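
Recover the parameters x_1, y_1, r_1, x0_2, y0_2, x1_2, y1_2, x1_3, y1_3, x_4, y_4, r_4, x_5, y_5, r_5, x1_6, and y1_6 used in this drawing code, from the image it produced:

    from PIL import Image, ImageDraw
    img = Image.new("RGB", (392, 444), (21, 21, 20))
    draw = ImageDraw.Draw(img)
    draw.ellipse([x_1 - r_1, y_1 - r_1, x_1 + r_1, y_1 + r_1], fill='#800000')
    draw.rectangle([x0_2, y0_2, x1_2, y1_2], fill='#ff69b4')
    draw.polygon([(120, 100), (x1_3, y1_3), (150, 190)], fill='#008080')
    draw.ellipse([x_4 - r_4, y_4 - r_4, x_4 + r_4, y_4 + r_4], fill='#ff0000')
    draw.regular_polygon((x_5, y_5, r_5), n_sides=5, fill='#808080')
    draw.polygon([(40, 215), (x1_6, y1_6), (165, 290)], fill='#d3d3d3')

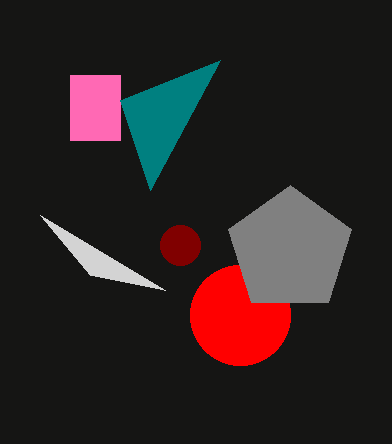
x_1 = 180, y_1 = 245, r_1 = 20, x0_2 = 70, y0_2 = 75, x1_2 = 120, y1_2 = 140, x1_3 = 220, y1_3 = 60, x_4 = 240, y_4 = 315, r_4 = 50, x_5 = 290, y_5 = 250, r_5 = 65, x1_6 = 90, y1_6 = 275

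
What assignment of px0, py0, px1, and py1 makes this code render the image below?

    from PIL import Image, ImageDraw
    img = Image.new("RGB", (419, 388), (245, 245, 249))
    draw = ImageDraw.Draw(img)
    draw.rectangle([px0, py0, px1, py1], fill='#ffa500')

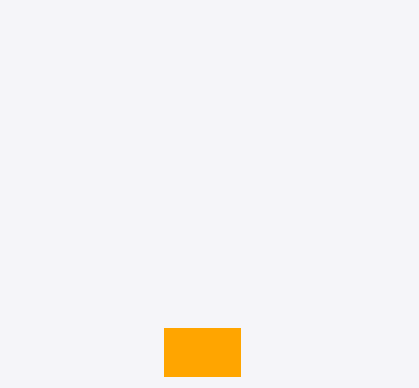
px0 = 164
py0 = 328
px1 = 240
py1 = 376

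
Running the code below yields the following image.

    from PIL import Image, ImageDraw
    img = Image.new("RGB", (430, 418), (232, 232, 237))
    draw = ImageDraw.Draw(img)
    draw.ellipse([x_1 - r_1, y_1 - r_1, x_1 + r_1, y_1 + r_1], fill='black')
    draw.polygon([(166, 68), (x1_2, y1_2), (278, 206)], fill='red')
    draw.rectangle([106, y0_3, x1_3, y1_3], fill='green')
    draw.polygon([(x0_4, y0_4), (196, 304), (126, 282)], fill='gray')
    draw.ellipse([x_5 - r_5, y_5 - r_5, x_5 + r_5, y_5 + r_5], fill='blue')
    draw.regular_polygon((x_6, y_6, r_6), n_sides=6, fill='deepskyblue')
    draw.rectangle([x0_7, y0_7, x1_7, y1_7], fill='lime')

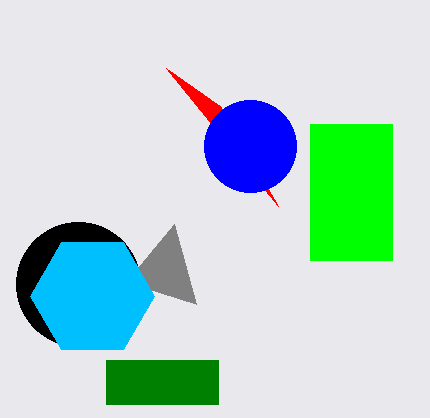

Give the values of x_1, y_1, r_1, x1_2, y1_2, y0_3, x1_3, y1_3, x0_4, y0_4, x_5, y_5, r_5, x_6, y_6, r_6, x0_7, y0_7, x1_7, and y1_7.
x_1 = 78, y_1 = 284, r_1 = 62, x1_2 = 220, y1_2 = 106, y0_3 = 360, x1_3 = 218, y1_3 = 404, x0_4 = 174, y0_4 = 224, x_5 = 250, y_5 = 146, r_5 = 46, x_6 = 92, y_6 = 296, r_6 = 62, x0_7 = 310, y0_7 = 124, x1_7 = 392, y1_7 = 260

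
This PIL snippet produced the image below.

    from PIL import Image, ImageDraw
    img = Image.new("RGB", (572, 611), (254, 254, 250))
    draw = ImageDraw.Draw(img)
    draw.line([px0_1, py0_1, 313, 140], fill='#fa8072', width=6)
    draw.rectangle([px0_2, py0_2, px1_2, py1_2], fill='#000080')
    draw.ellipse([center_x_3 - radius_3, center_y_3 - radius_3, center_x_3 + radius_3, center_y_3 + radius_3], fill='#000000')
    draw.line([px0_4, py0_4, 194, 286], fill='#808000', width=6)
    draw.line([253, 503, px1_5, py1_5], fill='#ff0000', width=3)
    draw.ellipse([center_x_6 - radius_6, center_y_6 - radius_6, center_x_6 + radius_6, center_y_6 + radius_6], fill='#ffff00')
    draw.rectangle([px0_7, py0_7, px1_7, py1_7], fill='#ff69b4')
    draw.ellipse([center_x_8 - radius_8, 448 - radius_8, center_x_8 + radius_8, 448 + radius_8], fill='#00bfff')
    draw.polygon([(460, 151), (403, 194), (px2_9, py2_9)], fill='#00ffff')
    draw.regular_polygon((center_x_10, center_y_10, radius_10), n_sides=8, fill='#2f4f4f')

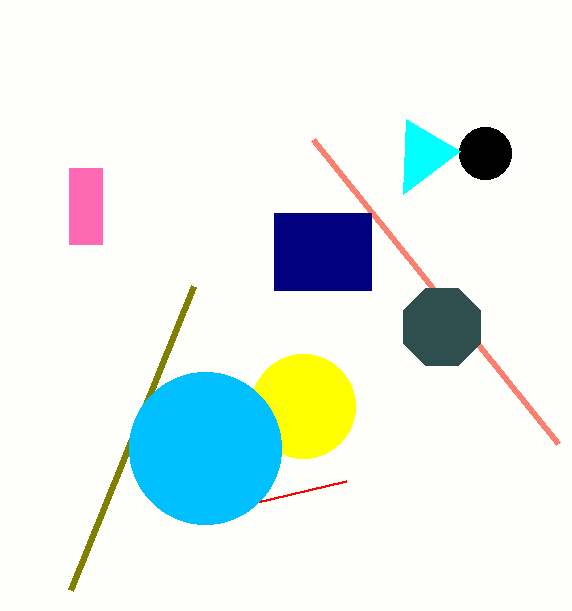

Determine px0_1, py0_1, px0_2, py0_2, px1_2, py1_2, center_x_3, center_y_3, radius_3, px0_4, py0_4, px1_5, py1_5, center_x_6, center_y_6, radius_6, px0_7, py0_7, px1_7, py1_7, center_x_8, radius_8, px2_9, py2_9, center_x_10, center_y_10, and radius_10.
px0_1 = 558
py0_1 = 444
px0_2 = 274
py0_2 = 213
px1_2 = 371
py1_2 = 290
center_x_3 = 485
center_y_3 = 153
radius_3 = 26
px0_4 = 71
py0_4 = 590
px1_5 = 346
py1_5 = 481
center_x_6 = 303
center_y_6 = 406
radius_6 = 52
px0_7 = 69
py0_7 = 168
px1_7 = 102
py1_7 = 244
center_x_8 = 205
radius_8 = 76
px2_9 = 406
py2_9 = 119
center_x_10 = 442
center_y_10 = 327
radius_10 = 42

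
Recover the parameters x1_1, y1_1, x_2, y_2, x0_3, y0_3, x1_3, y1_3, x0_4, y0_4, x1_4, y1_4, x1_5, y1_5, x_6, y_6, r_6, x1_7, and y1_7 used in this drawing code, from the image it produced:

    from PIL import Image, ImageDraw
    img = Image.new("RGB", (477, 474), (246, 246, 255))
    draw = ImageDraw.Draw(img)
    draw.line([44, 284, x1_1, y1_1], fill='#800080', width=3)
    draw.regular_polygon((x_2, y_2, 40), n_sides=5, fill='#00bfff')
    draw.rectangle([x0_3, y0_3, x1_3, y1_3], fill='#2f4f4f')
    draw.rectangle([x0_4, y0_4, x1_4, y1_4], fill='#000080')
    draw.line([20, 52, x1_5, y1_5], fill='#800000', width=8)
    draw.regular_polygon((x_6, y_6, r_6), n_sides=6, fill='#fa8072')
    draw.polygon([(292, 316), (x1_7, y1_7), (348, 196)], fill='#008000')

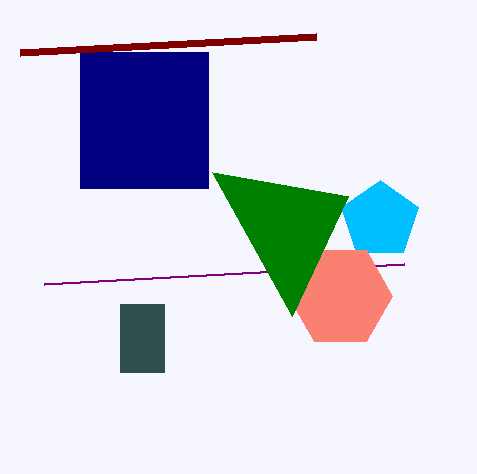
x1_1 = 404
y1_1 = 264
x_2 = 380
y_2 = 220
x0_3 = 120
y0_3 = 304
x1_3 = 164
y1_3 = 372
x0_4 = 80
y0_4 = 52
x1_4 = 208
y1_4 = 188
x1_5 = 316
y1_5 = 36
x_6 = 340
y_6 = 296
r_6 = 52
x1_7 = 212
y1_7 = 172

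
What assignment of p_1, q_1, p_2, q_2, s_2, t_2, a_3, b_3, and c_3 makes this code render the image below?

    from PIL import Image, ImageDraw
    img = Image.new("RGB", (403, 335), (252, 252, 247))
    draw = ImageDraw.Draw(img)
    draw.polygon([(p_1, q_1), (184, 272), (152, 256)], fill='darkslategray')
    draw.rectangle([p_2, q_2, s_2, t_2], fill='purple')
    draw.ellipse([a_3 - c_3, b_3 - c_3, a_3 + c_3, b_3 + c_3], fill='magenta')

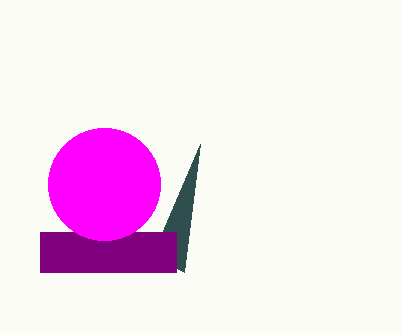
p_1 = 200
q_1 = 144
p_2 = 40
q_2 = 232
s_2 = 176
t_2 = 272
a_3 = 104
b_3 = 184
c_3 = 56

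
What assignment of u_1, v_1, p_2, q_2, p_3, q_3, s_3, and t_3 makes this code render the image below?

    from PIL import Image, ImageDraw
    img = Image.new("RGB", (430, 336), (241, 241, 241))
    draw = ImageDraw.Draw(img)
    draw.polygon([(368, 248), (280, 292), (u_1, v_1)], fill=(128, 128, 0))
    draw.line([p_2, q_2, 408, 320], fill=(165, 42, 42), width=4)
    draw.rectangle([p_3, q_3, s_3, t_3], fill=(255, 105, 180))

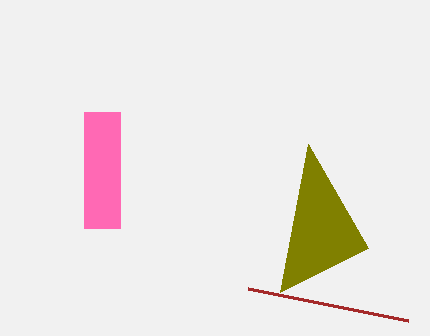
u_1 = 308; v_1 = 144; p_2 = 248; q_2 = 288; p_3 = 84; q_3 = 112; s_3 = 120; t_3 = 228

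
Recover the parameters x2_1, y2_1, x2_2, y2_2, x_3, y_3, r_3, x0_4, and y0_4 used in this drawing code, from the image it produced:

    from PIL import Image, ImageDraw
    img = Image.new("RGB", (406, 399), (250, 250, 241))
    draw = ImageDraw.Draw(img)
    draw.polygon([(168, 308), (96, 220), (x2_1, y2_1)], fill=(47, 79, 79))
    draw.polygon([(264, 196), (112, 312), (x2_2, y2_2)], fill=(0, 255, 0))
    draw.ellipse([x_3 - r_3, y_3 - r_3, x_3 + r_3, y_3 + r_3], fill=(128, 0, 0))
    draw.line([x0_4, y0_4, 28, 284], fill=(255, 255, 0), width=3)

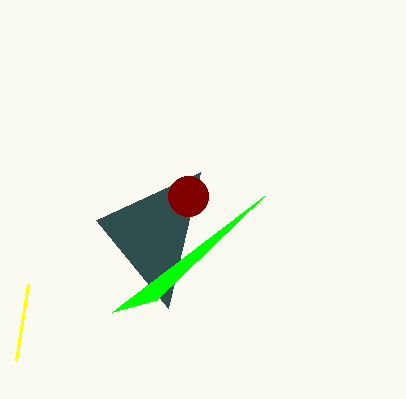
x2_1 = 200, y2_1 = 172, x2_2 = 156, y2_2 = 300, x_3 = 188, y_3 = 196, r_3 = 20, x0_4 = 16, y0_4 = 360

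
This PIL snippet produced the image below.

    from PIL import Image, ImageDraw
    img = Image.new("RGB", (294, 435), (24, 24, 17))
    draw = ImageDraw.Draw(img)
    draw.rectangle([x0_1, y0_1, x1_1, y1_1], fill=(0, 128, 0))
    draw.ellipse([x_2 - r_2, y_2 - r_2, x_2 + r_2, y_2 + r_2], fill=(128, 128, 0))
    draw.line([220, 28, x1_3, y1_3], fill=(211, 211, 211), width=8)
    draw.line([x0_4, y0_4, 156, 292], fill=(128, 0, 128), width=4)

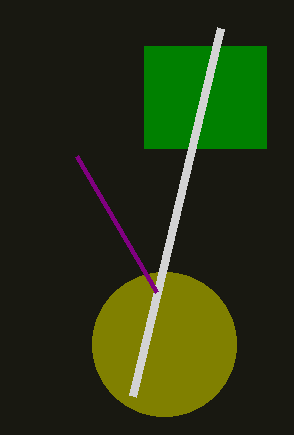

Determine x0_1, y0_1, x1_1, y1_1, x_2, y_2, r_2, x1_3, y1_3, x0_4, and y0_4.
x0_1 = 144
y0_1 = 46
x1_1 = 266
y1_1 = 148
x_2 = 164
y_2 = 344
r_2 = 72
x1_3 = 132
y1_3 = 396
x0_4 = 76
y0_4 = 156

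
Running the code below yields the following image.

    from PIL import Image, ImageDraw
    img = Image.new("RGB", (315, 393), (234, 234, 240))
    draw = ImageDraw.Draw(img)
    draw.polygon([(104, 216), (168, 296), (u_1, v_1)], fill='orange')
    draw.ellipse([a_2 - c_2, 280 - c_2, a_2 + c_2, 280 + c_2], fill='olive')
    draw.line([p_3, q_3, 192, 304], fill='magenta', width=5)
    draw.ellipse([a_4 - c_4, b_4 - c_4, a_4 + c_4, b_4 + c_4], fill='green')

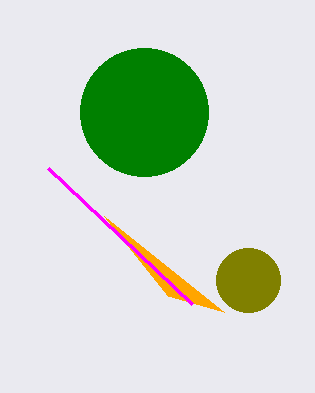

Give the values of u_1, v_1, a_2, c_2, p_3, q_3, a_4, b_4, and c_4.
u_1 = 224; v_1 = 312; a_2 = 248; c_2 = 32; p_3 = 48; q_3 = 168; a_4 = 144; b_4 = 112; c_4 = 64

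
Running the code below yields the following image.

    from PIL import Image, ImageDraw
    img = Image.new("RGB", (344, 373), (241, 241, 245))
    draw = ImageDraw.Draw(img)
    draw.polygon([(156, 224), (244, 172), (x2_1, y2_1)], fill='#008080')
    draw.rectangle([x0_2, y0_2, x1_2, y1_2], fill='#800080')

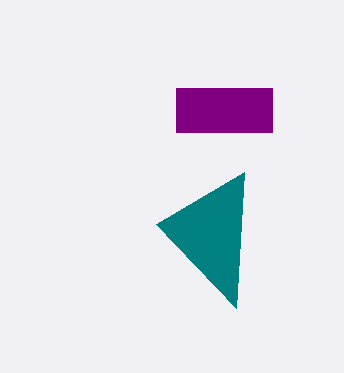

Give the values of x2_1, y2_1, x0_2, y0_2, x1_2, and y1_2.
x2_1 = 236, y2_1 = 308, x0_2 = 176, y0_2 = 88, x1_2 = 272, y1_2 = 132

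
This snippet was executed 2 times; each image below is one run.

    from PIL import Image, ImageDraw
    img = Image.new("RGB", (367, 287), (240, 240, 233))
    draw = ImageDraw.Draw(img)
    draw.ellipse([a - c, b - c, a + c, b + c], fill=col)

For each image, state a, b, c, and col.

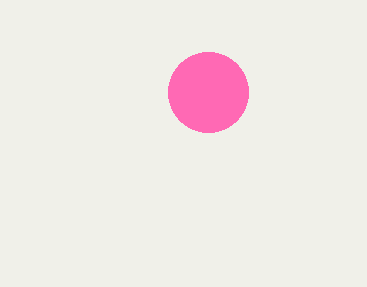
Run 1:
a = 208, b = 92, c = 40, col = 'hotpink'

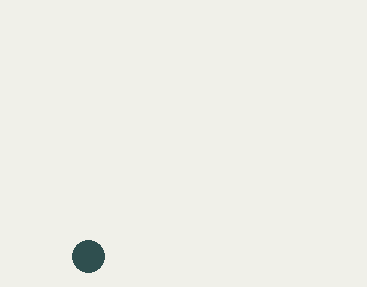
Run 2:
a = 88, b = 256, c = 16, col = 'darkslategray'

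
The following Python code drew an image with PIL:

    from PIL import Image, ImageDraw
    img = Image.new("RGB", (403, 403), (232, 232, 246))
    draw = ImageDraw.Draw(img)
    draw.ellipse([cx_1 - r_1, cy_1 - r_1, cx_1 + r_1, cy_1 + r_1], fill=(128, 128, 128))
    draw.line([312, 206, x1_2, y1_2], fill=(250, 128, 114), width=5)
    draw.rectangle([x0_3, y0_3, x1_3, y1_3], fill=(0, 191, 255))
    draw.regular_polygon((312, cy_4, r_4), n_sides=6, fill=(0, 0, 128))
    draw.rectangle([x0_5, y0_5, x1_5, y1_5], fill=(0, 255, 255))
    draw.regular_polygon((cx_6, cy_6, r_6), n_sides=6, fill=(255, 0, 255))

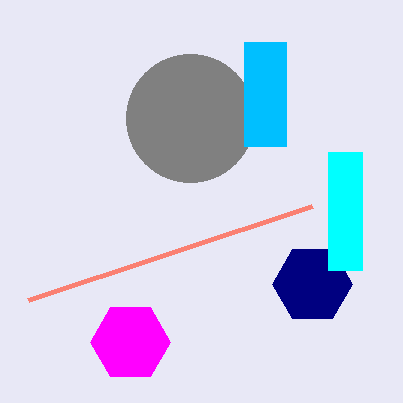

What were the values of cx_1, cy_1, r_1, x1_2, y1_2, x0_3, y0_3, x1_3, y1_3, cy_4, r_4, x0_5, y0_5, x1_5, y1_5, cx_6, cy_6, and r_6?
cx_1 = 190, cy_1 = 118, r_1 = 64, x1_2 = 28, y1_2 = 300, x0_3 = 244, y0_3 = 42, x1_3 = 286, y1_3 = 146, cy_4 = 284, r_4 = 40, x0_5 = 328, y0_5 = 152, x1_5 = 362, y1_5 = 270, cx_6 = 130, cy_6 = 342, r_6 = 40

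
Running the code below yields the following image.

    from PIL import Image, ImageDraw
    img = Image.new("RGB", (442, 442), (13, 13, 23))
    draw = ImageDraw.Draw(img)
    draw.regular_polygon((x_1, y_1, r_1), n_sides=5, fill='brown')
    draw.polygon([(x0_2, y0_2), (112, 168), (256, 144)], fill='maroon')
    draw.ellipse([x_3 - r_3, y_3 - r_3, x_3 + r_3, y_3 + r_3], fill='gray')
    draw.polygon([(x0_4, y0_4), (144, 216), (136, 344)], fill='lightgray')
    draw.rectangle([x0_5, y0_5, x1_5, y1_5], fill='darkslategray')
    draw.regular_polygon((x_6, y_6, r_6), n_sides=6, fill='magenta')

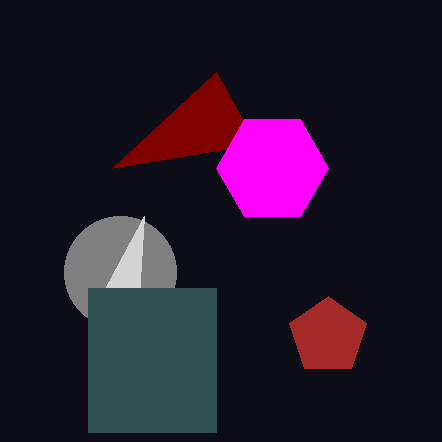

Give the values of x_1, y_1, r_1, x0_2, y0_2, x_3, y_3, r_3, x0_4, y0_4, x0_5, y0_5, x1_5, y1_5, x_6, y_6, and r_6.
x_1 = 328
y_1 = 336
r_1 = 40
x0_2 = 216
y0_2 = 72
x_3 = 120
y_3 = 272
r_3 = 56
x0_4 = 88
y0_4 = 320
x0_5 = 88
y0_5 = 288
x1_5 = 216
y1_5 = 432
x_6 = 272
y_6 = 168
r_6 = 56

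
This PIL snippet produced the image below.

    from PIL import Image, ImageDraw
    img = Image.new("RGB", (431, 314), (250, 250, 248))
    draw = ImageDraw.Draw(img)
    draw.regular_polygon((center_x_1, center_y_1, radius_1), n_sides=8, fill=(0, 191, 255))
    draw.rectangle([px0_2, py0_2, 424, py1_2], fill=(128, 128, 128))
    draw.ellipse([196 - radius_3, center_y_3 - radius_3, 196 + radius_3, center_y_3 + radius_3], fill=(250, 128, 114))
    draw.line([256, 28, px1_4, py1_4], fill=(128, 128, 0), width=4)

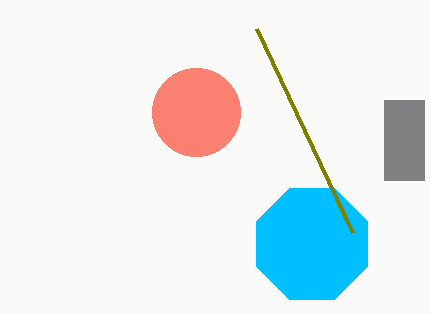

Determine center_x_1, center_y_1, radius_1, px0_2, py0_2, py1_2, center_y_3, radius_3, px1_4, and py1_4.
center_x_1 = 312; center_y_1 = 244; radius_1 = 60; px0_2 = 384; py0_2 = 100; py1_2 = 180; center_y_3 = 112; radius_3 = 44; px1_4 = 352; py1_4 = 232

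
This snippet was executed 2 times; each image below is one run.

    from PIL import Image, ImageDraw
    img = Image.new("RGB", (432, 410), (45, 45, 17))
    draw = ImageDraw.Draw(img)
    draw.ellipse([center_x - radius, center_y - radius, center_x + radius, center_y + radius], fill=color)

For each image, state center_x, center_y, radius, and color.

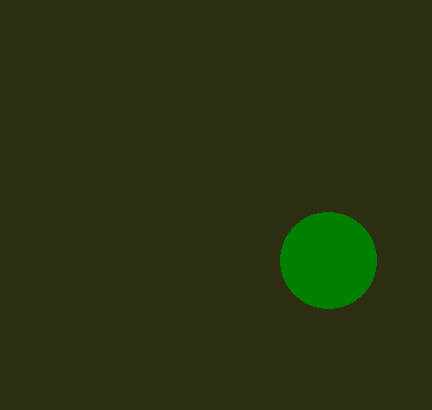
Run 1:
center_x = 328
center_y = 260
radius = 48
color = 'green'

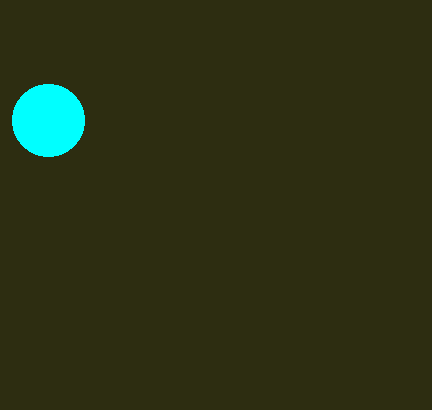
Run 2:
center_x = 48
center_y = 120
radius = 36
color = 'cyan'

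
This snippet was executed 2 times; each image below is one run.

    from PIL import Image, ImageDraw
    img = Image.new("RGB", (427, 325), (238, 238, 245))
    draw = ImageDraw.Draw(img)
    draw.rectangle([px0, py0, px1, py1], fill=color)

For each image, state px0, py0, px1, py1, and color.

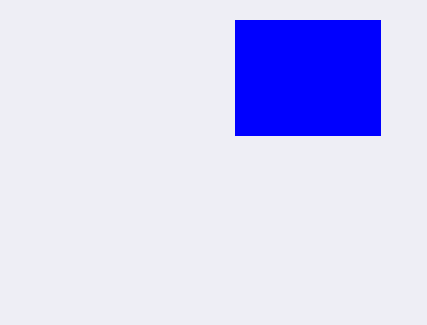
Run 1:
px0 = 235; py0 = 20; px1 = 380; py1 = 135; color = 'blue'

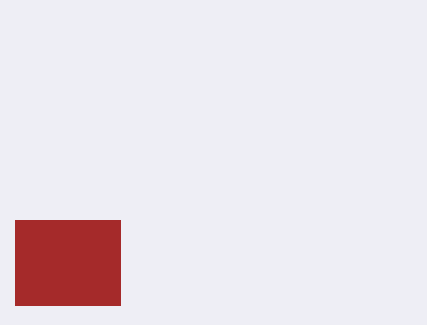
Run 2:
px0 = 15, py0 = 220, px1 = 120, py1 = 305, color = 'brown'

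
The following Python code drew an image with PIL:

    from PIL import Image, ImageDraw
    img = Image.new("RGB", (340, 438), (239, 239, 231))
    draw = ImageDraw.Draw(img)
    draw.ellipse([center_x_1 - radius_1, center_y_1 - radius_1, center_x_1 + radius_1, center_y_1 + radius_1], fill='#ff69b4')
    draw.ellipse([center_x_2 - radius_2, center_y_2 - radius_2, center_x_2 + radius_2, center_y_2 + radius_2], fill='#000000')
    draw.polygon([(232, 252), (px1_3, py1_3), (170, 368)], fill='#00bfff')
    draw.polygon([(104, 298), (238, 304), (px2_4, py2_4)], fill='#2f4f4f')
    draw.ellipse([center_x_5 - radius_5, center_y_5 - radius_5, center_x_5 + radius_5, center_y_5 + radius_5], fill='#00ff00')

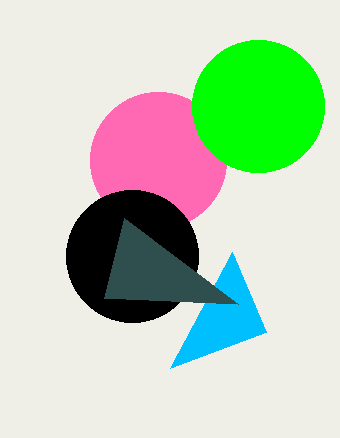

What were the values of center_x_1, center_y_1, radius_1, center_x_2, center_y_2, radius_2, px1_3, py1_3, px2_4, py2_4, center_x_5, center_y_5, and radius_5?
center_x_1 = 158; center_y_1 = 160; radius_1 = 68; center_x_2 = 132; center_y_2 = 256; radius_2 = 66; px1_3 = 266; py1_3 = 332; px2_4 = 124; py2_4 = 218; center_x_5 = 258; center_y_5 = 106; radius_5 = 66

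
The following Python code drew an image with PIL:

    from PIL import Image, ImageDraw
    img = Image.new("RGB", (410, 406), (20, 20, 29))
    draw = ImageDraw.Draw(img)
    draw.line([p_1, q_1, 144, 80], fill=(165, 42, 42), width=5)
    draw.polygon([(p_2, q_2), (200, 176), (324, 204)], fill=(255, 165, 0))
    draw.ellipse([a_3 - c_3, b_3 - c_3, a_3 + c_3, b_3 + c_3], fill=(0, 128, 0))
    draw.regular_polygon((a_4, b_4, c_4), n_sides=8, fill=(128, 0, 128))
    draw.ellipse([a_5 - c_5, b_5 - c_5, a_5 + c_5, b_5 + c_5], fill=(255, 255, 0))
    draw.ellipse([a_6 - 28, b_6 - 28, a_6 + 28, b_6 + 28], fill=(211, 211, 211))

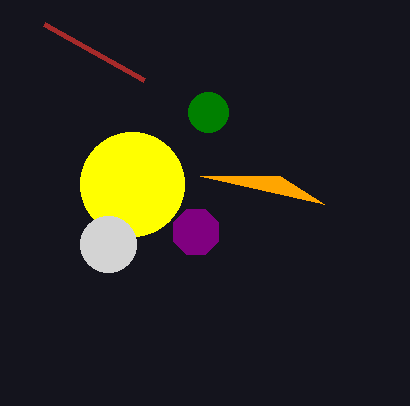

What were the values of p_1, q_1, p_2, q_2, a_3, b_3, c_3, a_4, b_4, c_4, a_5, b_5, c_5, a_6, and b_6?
p_1 = 44; q_1 = 24; p_2 = 280; q_2 = 176; a_3 = 208; b_3 = 112; c_3 = 20; a_4 = 196; b_4 = 232; c_4 = 24; a_5 = 132; b_5 = 184; c_5 = 52; a_6 = 108; b_6 = 244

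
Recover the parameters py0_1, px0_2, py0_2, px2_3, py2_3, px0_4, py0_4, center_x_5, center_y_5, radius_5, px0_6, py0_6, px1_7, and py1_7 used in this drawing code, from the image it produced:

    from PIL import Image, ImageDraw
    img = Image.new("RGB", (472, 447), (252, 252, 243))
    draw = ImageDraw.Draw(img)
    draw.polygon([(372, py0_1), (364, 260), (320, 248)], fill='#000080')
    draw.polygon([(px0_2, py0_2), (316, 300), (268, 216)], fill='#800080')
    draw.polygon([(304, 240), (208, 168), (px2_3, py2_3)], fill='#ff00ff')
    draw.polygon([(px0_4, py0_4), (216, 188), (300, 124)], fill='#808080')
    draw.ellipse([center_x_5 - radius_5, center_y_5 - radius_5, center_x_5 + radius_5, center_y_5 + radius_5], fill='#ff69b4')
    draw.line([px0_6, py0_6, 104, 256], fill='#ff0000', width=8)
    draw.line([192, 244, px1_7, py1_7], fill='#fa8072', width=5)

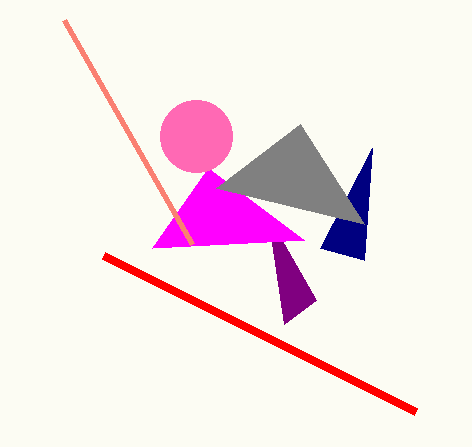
py0_1 = 148
px0_2 = 284
py0_2 = 324
px2_3 = 152
py2_3 = 248
px0_4 = 364
py0_4 = 224
center_x_5 = 196
center_y_5 = 136
radius_5 = 36
px0_6 = 416
py0_6 = 412
px1_7 = 64
py1_7 = 20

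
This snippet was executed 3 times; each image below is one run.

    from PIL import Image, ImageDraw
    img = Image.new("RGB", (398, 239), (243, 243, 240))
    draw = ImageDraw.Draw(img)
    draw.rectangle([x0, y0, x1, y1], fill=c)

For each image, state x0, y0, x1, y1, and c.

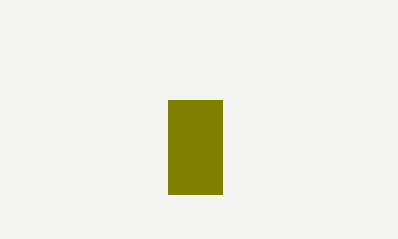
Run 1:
x0 = 168
y0 = 100
x1 = 222
y1 = 194
c = 'olive'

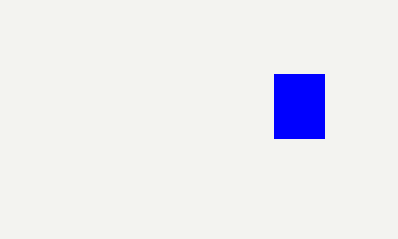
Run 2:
x0 = 274, y0 = 74, x1 = 324, y1 = 138, c = 'blue'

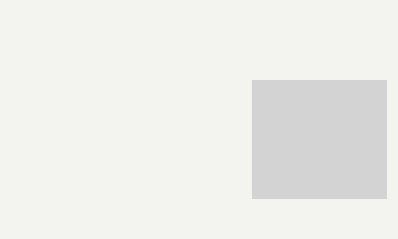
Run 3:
x0 = 252, y0 = 80, x1 = 386, y1 = 198, c = 'lightgray'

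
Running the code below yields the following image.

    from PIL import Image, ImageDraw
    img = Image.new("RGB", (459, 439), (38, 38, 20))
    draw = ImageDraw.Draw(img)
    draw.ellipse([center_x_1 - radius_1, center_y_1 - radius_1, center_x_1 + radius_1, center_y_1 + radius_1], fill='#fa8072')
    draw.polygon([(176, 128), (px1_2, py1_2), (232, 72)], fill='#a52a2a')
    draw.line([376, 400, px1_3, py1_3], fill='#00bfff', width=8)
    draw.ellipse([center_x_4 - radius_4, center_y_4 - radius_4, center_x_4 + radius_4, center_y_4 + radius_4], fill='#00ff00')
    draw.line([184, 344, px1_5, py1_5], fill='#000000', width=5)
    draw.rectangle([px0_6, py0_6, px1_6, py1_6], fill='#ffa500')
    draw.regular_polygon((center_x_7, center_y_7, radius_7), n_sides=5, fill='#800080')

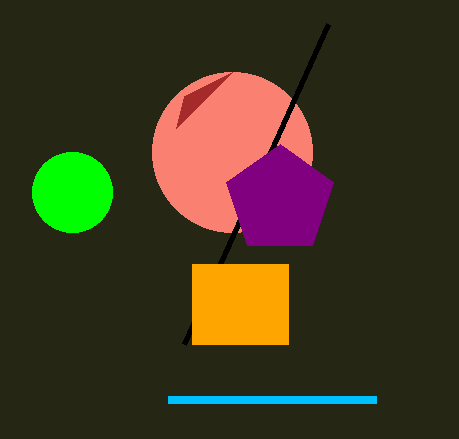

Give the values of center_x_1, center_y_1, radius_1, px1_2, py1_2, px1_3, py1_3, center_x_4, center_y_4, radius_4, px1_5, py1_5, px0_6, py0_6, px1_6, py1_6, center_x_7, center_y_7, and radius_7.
center_x_1 = 232; center_y_1 = 152; radius_1 = 80; px1_2 = 184; py1_2 = 96; px1_3 = 168; py1_3 = 400; center_x_4 = 72; center_y_4 = 192; radius_4 = 40; px1_5 = 328; py1_5 = 24; px0_6 = 192; py0_6 = 264; px1_6 = 288; py1_6 = 344; center_x_7 = 280; center_y_7 = 200; radius_7 = 56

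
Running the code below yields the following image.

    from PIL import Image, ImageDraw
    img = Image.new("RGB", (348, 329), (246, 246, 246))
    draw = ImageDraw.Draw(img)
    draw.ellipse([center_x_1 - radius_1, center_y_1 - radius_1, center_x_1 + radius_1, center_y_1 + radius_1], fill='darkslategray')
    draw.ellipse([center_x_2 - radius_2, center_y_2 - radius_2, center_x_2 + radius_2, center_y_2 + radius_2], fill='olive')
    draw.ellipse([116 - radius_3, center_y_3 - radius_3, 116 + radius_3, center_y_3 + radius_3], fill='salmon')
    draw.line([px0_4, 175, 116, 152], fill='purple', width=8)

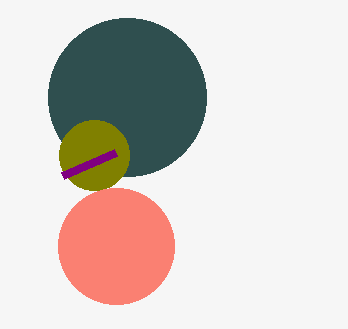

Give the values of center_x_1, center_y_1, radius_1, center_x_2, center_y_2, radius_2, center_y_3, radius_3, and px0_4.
center_x_1 = 127; center_y_1 = 97; radius_1 = 79; center_x_2 = 94; center_y_2 = 155; radius_2 = 35; center_y_3 = 246; radius_3 = 58; px0_4 = 63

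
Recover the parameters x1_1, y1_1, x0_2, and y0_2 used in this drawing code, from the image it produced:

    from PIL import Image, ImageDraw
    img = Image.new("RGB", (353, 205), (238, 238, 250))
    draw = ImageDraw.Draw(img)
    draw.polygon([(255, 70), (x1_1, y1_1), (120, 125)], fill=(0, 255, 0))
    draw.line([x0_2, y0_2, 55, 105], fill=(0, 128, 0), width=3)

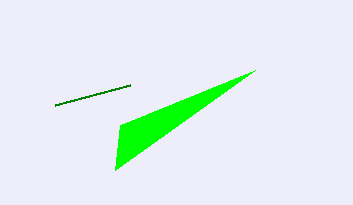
x1_1 = 115
y1_1 = 170
x0_2 = 130
y0_2 = 85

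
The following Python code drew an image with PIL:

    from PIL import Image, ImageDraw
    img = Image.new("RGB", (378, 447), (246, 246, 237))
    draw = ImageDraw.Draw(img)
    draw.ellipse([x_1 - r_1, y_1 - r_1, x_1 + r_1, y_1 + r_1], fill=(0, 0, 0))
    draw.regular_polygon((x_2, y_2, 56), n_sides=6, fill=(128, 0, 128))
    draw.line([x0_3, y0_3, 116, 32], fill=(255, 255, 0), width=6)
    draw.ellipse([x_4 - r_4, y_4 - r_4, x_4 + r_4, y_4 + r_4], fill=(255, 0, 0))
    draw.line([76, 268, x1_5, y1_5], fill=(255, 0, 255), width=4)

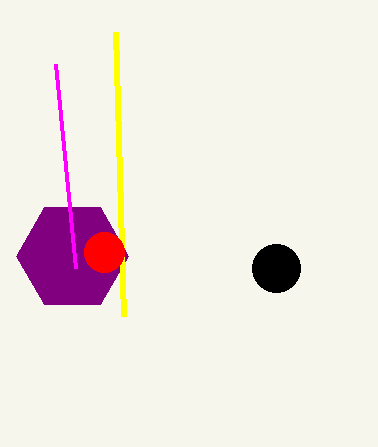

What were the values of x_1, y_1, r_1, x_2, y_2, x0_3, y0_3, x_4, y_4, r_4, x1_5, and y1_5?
x_1 = 276, y_1 = 268, r_1 = 24, x_2 = 72, y_2 = 256, x0_3 = 124, y0_3 = 316, x_4 = 104, y_4 = 252, r_4 = 20, x1_5 = 56, y1_5 = 64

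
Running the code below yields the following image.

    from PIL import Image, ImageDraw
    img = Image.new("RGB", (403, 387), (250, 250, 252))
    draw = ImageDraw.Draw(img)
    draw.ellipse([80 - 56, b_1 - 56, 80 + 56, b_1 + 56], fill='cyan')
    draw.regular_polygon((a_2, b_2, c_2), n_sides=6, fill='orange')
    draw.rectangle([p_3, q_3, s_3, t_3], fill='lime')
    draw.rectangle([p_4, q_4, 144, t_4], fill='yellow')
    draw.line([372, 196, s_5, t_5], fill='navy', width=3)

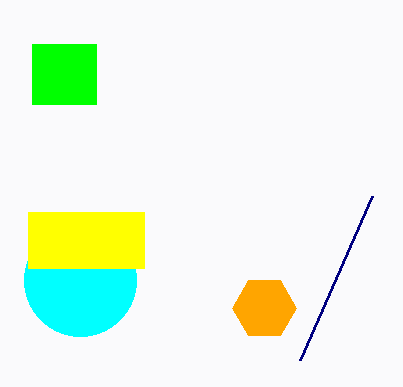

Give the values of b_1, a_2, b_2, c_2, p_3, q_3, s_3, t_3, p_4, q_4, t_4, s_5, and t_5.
b_1 = 280; a_2 = 264; b_2 = 308; c_2 = 32; p_3 = 32; q_3 = 44; s_3 = 96; t_3 = 104; p_4 = 28; q_4 = 212; t_4 = 268; s_5 = 300; t_5 = 360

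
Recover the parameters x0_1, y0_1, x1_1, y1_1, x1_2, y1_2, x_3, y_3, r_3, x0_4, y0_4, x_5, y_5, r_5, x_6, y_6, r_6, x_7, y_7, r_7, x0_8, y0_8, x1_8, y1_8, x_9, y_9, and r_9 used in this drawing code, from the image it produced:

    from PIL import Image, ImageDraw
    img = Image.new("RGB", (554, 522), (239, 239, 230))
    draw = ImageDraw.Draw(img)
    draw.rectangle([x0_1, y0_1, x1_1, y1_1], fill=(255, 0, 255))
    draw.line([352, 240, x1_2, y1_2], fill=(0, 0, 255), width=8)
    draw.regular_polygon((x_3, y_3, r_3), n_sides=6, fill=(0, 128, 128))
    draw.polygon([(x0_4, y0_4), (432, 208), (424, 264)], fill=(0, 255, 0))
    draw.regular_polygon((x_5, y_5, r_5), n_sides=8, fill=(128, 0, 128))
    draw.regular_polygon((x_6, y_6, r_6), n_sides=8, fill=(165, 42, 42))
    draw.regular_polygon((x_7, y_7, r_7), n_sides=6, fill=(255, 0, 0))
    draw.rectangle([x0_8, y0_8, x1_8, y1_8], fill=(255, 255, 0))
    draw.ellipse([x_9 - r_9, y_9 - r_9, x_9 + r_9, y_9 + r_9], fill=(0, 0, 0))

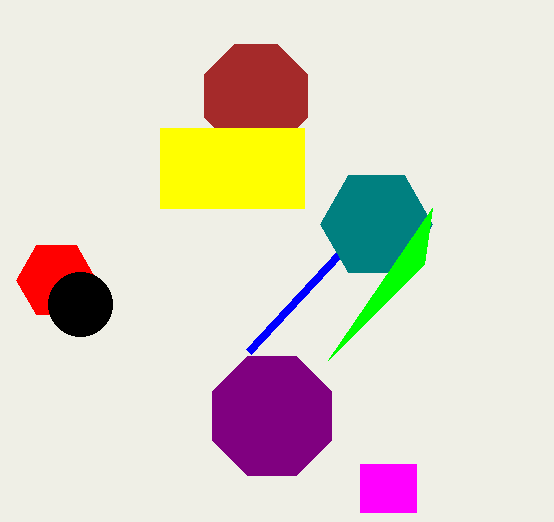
x0_1 = 360; y0_1 = 464; x1_1 = 416; y1_1 = 512; x1_2 = 248; y1_2 = 352; x_3 = 376; y_3 = 224; r_3 = 56; x0_4 = 328; y0_4 = 360; x_5 = 272; y_5 = 416; r_5 = 64; x_6 = 256; y_6 = 96; r_6 = 56; x_7 = 56; y_7 = 280; r_7 = 40; x0_8 = 160; y0_8 = 128; x1_8 = 304; y1_8 = 208; x_9 = 80; y_9 = 304; r_9 = 32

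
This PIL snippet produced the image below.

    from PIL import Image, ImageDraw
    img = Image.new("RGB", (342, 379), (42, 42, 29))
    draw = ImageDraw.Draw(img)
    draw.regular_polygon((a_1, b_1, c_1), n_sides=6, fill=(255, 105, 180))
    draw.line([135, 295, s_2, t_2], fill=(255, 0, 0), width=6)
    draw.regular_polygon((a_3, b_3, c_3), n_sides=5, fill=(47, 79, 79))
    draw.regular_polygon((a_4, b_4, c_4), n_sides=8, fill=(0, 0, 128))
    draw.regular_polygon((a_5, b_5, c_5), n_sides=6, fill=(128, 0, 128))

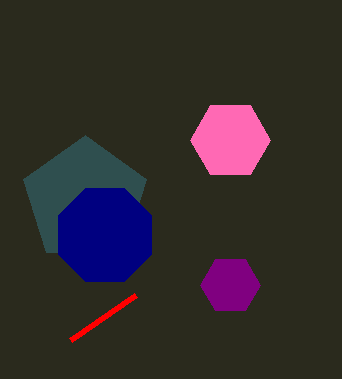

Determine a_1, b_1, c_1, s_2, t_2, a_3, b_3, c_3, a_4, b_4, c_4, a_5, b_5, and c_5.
a_1 = 230
b_1 = 140
c_1 = 40
s_2 = 70
t_2 = 340
a_3 = 85
b_3 = 200
c_3 = 65
a_4 = 105
b_4 = 235
c_4 = 50
a_5 = 230
b_5 = 285
c_5 = 30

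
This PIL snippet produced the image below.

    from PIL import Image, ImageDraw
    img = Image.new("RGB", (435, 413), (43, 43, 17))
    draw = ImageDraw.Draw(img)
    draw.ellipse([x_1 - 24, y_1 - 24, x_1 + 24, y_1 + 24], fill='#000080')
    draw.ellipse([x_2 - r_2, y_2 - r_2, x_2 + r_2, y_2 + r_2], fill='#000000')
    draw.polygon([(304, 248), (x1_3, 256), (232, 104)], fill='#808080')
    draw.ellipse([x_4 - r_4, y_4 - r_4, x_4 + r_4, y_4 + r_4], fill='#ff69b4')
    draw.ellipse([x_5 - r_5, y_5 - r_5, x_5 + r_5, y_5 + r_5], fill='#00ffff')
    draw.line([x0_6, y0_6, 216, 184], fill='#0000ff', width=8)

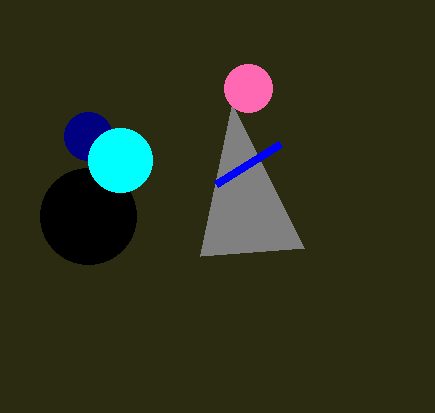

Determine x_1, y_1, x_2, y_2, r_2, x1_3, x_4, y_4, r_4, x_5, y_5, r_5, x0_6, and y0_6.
x_1 = 88
y_1 = 136
x_2 = 88
y_2 = 216
r_2 = 48
x1_3 = 200
x_4 = 248
y_4 = 88
r_4 = 24
x_5 = 120
y_5 = 160
r_5 = 32
x0_6 = 280
y0_6 = 144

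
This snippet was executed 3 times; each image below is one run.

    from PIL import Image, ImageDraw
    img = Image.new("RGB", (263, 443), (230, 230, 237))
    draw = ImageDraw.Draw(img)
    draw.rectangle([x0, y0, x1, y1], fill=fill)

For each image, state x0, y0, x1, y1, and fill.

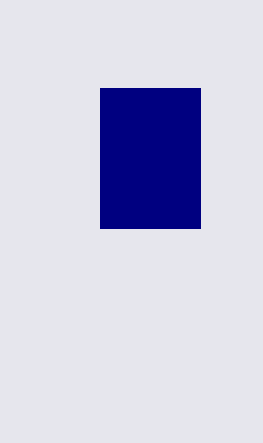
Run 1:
x0 = 100
y0 = 88
x1 = 200
y1 = 228
fill = 'navy'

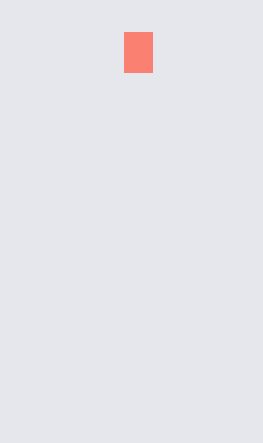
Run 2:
x0 = 124
y0 = 32
x1 = 152
y1 = 72
fill = 'salmon'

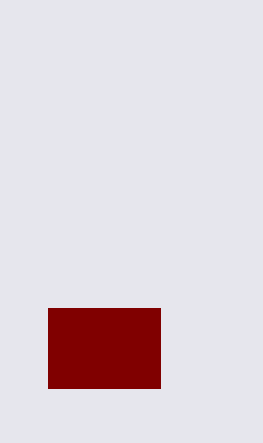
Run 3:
x0 = 48, y0 = 308, x1 = 160, y1 = 388, fill = 'maroon'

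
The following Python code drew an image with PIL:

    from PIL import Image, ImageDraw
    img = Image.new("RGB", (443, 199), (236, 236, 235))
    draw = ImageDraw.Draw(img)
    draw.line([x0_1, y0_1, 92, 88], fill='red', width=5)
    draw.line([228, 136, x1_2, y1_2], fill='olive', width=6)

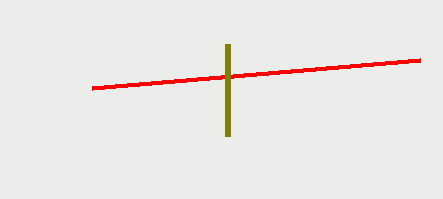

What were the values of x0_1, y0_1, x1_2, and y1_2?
x0_1 = 420; y0_1 = 60; x1_2 = 228; y1_2 = 44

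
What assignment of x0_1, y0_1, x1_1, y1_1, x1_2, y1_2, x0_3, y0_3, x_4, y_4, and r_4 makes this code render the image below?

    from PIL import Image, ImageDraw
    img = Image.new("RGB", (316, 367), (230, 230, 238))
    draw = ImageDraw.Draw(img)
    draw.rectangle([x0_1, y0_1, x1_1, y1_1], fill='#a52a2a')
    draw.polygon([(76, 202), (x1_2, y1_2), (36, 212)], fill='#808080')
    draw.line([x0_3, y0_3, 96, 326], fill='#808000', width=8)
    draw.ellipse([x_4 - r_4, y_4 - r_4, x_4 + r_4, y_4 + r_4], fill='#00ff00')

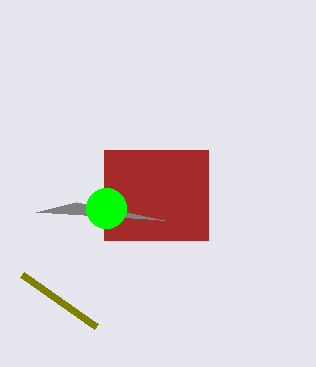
x0_1 = 104; y0_1 = 150; x1_1 = 208; y1_1 = 240; x1_2 = 164; y1_2 = 220; x0_3 = 22; y0_3 = 274; x_4 = 106; y_4 = 208; r_4 = 20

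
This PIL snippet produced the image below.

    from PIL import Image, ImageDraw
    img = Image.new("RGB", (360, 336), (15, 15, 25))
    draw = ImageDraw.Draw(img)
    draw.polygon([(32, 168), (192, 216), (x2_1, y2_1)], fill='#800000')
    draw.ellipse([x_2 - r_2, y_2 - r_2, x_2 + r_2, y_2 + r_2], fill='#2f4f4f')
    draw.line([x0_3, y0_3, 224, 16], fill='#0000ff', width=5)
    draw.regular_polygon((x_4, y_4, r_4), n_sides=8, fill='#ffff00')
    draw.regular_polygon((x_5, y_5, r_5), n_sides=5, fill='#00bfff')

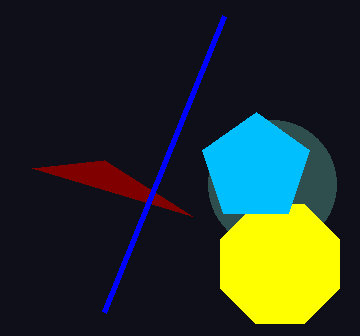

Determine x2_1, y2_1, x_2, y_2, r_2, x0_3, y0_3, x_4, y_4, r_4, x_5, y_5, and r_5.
x2_1 = 104
y2_1 = 160
x_2 = 272
y_2 = 184
r_2 = 64
x0_3 = 104
y0_3 = 312
x_4 = 280
y_4 = 264
r_4 = 64
x_5 = 256
y_5 = 168
r_5 = 56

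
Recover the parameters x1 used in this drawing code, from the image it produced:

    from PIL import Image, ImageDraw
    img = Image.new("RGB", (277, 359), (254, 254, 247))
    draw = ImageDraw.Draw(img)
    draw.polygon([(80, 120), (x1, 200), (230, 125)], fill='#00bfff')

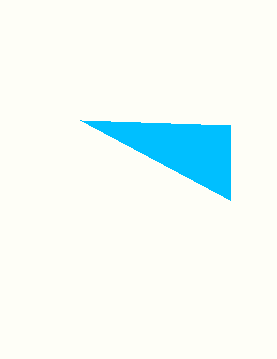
x1 = 230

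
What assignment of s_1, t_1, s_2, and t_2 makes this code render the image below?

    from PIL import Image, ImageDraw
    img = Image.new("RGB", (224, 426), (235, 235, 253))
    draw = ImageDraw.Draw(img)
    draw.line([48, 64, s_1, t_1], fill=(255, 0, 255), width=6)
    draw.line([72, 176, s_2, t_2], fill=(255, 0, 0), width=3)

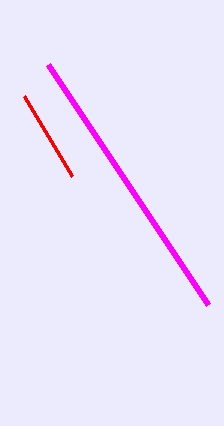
s_1 = 208; t_1 = 304; s_2 = 24; t_2 = 96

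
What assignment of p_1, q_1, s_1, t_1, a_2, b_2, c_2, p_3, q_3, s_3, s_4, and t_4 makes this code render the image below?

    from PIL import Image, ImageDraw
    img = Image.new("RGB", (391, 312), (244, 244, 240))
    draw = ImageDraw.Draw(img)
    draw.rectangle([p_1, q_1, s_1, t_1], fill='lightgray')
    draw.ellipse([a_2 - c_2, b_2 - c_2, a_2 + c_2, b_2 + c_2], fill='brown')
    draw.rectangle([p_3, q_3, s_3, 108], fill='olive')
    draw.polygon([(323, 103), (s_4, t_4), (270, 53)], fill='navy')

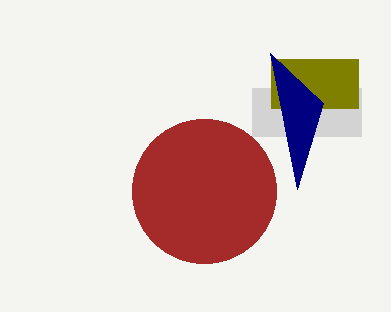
p_1 = 252, q_1 = 88, s_1 = 361, t_1 = 136, a_2 = 204, b_2 = 191, c_2 = 72, p_3 = 271, q_3 = 59, s_3 = 358, s_4 = 297, t_4 = 189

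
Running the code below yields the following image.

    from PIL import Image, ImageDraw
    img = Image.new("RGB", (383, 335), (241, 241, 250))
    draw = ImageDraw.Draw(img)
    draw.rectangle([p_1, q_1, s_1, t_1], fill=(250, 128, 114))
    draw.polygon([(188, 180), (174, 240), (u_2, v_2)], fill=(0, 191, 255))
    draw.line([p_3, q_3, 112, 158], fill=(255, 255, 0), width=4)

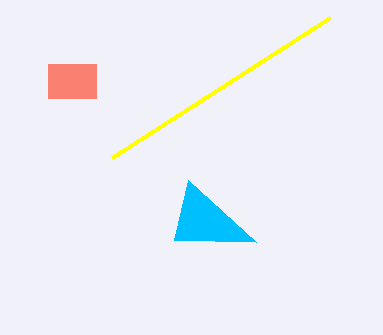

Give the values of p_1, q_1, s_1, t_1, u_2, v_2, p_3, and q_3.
p_1 = 48
q_1 = 64
s_1 = 96
t_1 = 98
u_2 = 256
v_2 = 242
p_3 = 330
q_3 = 18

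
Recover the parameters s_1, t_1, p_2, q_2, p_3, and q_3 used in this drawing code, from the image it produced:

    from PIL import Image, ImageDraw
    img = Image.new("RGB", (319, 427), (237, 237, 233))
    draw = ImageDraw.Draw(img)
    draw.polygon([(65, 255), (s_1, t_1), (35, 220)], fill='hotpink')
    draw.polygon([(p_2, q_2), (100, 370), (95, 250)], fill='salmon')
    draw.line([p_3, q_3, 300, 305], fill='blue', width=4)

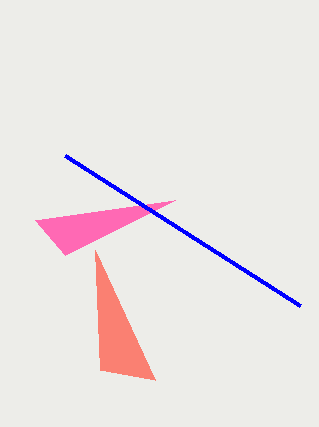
s_1 = 175, t_1 = 200, p_2 = 155, q_2 = 380, p_3 = 65, q_3 = 155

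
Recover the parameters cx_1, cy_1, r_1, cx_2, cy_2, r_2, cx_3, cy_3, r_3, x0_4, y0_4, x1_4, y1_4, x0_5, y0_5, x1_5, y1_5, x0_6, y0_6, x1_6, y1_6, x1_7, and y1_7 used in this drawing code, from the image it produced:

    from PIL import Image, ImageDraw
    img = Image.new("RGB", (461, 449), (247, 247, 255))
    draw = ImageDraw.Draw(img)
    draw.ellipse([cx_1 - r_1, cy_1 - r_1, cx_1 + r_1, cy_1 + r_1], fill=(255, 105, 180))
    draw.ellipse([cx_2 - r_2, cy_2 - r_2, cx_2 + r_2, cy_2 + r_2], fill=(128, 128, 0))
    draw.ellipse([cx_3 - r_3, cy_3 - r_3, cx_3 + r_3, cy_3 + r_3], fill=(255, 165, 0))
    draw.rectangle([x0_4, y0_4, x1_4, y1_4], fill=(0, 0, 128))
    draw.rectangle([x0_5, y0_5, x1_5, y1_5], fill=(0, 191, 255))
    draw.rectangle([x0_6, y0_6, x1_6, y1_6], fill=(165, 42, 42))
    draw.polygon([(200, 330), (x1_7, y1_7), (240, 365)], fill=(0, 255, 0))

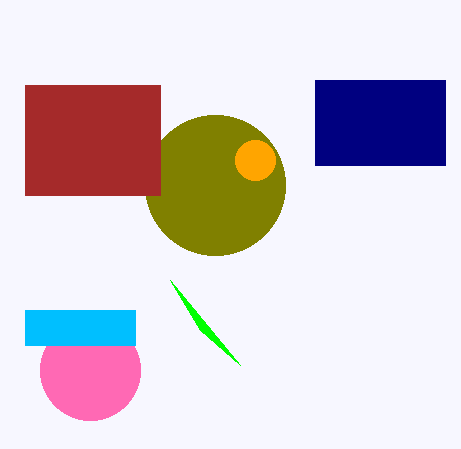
cx_1 = 90
cy_1 = 370
r_1 = 50
cx_2 = 215
cy_2 = 185
r_2 = 70
cx_3 = 255
cy_3 = 160
r_3 = 20
x0_4 = 315
y0_4 = 80
x1_4 = 445
y1_4 = 165
x0_5 = 25
y0_5 = 310
x1_5 = 135
y1_5 = 345
x0_6 = 25
y0_6 = 85
x1_6 = 160
y1_6 = 195
x1_7 = 170
y1_7 = 280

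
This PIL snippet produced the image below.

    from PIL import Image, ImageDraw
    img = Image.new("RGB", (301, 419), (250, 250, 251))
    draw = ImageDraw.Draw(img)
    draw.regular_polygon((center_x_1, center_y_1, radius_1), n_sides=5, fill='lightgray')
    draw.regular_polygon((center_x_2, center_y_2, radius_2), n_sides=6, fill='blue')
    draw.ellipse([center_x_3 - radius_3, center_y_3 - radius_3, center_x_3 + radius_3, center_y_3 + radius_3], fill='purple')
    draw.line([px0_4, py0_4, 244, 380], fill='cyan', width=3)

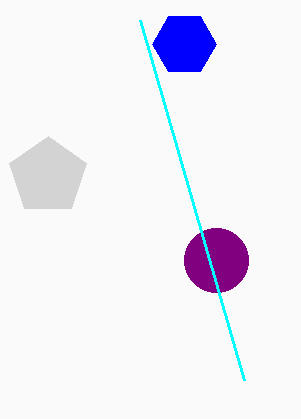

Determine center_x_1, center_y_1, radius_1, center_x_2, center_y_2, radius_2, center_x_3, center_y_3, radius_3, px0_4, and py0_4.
center_x_1 = 48, center_y_1 = 176, radius_1 = 40, center_x_2 = 184, center_y_2 = 44, radius_2 = 32, center_x_3 = 216, center_y_3 = 260, radius_3 = 32, px0_4 = 140, py0_4 = 20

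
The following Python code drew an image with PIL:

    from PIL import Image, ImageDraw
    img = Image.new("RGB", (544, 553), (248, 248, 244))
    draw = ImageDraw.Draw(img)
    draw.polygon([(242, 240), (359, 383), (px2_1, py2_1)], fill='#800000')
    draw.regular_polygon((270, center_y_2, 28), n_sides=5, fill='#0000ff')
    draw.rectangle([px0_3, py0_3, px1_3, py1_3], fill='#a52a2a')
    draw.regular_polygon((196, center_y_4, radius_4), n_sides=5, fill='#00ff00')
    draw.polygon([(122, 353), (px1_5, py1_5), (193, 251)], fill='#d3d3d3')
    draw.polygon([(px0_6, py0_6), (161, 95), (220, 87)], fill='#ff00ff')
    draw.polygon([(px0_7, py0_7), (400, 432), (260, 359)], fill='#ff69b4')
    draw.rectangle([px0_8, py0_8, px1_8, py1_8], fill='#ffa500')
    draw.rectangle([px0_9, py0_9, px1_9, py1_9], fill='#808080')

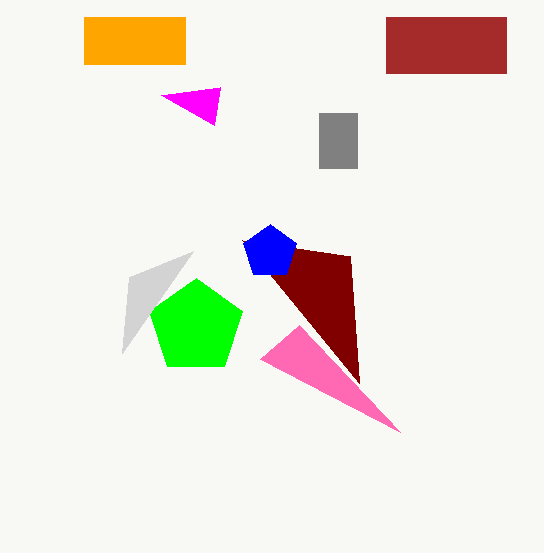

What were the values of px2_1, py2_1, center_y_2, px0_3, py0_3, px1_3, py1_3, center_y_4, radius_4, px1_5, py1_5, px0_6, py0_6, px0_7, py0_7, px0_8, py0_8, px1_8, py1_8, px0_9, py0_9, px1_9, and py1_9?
px2_1 = 350
py2_1 = 256
center_y_2 = 252
px0_3 = 386
py0_3 = 17
px1_3 = 506
py1_3 = 73
center_y_4 = 327
radius_4 = 49
px1_5 = 129
py1_5 = 277
px0_6 = 214
py0_6 = 125
px0_7 = 299
py0_7 = 325
px0_8 = 84
py0_8 = 17
px1_8 = 185
py1_8 = 64
px0_9 = 319
py0_9 = 113
px1_9 = 357
py1_9 = 168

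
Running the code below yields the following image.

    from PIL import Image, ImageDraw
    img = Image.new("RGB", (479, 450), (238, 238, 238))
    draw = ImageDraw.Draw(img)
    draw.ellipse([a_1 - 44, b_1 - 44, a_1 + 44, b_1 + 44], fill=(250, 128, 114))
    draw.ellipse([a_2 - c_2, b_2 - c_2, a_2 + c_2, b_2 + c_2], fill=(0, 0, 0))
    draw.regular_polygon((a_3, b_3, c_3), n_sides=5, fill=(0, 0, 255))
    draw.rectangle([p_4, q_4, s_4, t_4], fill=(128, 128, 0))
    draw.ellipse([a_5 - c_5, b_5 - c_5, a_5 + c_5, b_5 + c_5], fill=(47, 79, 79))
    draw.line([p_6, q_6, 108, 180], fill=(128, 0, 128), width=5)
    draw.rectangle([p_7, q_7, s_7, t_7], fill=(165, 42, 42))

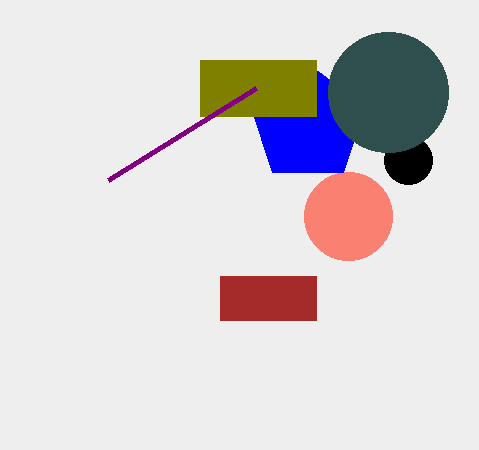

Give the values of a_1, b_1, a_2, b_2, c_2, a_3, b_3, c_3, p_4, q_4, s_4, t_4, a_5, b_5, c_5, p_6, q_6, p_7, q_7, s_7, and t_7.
a_1 = 348; b_1 = 216; a_2 = 408; b_2 = 160; c_2 = 24; a_3 = 308; b_3 = 124; c_3 = 60; p_4 = 200; q_4 = 60; s_4 = 316; t_4 = 116; a_5 = 388; b_5 = 92; c_5 = 60; p_6 = 256; q_6 = 88; p_7 = 220; q_7 = 276; s_7 = 316; t_7 = 320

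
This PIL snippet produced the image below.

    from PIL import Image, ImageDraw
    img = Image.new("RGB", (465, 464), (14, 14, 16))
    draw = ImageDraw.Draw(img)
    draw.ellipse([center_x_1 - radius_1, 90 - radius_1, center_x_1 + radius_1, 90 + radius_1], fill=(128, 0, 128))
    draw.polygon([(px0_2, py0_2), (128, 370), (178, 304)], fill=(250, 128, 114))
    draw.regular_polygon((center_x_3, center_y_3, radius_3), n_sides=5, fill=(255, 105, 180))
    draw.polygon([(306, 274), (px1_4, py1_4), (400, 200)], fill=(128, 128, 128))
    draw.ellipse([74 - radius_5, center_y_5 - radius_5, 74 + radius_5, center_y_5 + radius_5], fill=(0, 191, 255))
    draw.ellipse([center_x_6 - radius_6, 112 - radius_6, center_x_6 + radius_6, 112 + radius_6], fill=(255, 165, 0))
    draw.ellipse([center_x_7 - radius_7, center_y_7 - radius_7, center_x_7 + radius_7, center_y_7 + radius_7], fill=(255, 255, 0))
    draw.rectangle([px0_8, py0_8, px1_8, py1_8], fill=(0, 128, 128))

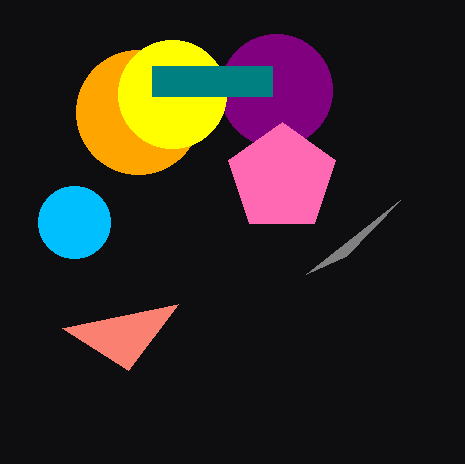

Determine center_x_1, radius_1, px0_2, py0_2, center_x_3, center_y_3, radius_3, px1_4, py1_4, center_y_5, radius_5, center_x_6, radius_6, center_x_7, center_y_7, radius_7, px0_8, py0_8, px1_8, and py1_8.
center_x_1 = 276
radius_1 = 56
px0_2 = 62
py0_2 = 328
center_x_3 = 282
center_y_3 = 178
radius_3 = 56
px1_4 = 346
py1_4 = 256
center_y_5 = 222
radius_5 = 36
center_x_6 = 138
radius_6 = 62
center_x_7 = 172
center_y_7 = 94
radius_7 = 54
px0_8 = 152
py0_8 = 66
px1_8 = 272
py1_8 = 96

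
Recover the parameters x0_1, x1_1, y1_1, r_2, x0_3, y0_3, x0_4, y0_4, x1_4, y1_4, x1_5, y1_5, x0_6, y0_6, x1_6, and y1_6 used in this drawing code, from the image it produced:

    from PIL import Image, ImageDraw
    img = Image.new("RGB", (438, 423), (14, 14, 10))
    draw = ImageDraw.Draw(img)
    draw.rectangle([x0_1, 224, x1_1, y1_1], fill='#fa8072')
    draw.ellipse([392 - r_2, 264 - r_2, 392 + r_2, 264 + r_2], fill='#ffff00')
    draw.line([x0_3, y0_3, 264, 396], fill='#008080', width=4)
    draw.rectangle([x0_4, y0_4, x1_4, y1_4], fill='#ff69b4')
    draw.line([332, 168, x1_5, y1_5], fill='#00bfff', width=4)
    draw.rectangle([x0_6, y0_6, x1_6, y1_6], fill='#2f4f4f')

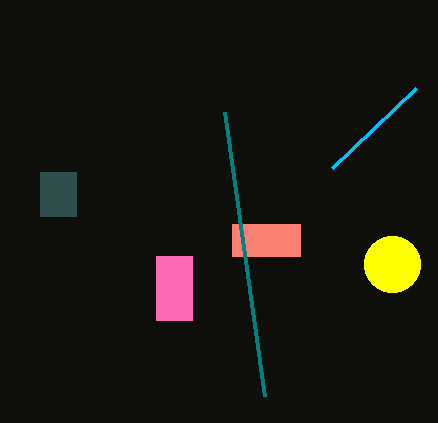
x0_1 = 232; x1_1 = 300; y1_1 = 256; r_2 = 28; x0_3 = 224; y0_3 = 112; x0_4 = 156; y0_4 = 256; x1_4 = 192; y1_4 = 320; x1_5 = 416; y1_5 = 88; x0_6 = 40; y0_6 = 172; x1_6 = 76; y1_6 = 216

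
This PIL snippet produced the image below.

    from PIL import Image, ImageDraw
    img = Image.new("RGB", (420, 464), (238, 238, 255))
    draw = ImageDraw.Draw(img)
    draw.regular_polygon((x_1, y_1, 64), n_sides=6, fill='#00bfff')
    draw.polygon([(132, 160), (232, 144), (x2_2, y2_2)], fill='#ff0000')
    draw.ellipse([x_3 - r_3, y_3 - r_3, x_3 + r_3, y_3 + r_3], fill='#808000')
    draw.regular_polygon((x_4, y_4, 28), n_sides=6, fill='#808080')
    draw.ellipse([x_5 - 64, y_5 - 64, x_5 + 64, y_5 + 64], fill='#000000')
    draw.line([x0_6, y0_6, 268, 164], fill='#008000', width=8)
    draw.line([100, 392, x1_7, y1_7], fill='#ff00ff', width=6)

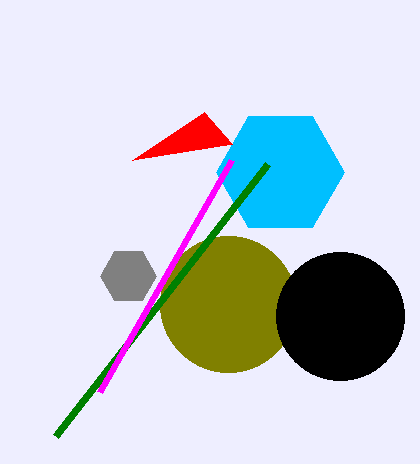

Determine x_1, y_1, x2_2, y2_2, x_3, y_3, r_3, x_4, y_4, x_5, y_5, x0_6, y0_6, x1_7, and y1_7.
x_1 = 280
y_1 = 172
x2_2 = 204
y2_2 = 112
x_3 = 228
y_3 = 304
r_3 = 68
x_4 = 128
y_4 = 276
x_5 = 340
y_5 = 316
x0_6 = 56
y0_6 = 436
x1_7 = 232
y1_7 = 160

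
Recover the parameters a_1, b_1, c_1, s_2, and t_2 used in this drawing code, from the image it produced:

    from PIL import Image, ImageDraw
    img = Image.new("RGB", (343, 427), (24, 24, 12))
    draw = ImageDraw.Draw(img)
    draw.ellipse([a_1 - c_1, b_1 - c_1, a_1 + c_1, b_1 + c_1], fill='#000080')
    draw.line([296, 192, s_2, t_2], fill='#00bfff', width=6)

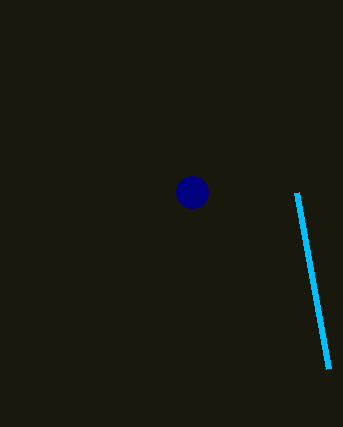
a_1 = 192, b_1 = 192, c_1 = 16, s_2 = 328, t_2 = 368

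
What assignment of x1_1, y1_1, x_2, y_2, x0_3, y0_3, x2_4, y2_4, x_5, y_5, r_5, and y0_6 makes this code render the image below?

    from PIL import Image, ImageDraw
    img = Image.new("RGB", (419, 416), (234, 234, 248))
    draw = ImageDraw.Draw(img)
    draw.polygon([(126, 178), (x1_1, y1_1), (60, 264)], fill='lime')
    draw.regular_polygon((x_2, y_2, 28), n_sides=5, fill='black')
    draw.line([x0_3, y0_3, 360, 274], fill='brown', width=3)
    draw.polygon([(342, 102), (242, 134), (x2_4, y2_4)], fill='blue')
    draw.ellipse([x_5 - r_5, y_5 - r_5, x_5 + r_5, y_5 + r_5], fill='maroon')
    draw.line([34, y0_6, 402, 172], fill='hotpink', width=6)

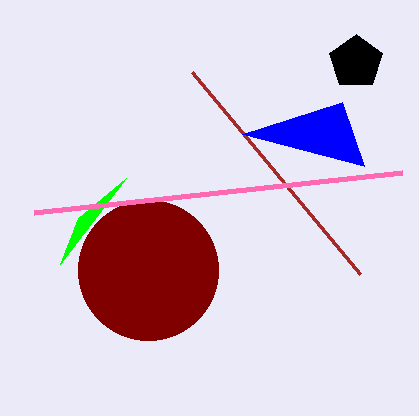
x1_1 = 78; y1_1 = 218; x_2 = 356; y_2 = 62; x0_3 = 192; y0_3 = 72; x2_4 = 364; y2_4 = 166; x_5 = 148; y_5 = 270; r_5 = 70; y0_6 = 212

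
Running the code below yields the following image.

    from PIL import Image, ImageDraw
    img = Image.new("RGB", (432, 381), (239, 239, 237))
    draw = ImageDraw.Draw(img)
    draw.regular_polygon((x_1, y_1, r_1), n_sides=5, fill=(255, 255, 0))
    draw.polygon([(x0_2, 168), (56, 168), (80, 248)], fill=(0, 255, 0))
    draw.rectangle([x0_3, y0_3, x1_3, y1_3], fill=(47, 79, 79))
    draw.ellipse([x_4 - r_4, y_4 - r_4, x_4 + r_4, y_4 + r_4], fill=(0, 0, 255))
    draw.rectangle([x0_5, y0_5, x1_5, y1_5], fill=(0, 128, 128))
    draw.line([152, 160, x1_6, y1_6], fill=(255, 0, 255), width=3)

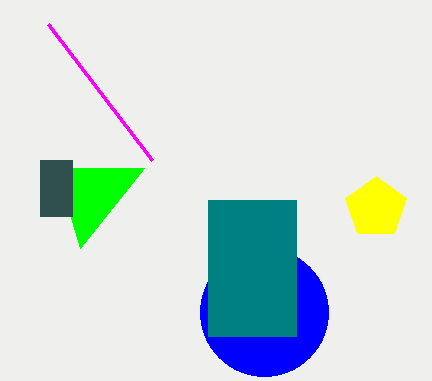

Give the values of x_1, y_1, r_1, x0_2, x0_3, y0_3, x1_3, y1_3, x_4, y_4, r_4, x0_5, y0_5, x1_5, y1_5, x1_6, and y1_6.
x_1 = 376
y_1 = 208
r_1 = 32
x0_2 = 144
x0_3 = 40
y0_3 = 160
x1_3 = 72
y1_3 = 216
x_4 = 264
y_4 = 312
r_4 = 64
x0_5 = 208
y0_5 = 200
x1_5 = 296
y1_5 = 336
x1_6 = 48
y1_6 = 24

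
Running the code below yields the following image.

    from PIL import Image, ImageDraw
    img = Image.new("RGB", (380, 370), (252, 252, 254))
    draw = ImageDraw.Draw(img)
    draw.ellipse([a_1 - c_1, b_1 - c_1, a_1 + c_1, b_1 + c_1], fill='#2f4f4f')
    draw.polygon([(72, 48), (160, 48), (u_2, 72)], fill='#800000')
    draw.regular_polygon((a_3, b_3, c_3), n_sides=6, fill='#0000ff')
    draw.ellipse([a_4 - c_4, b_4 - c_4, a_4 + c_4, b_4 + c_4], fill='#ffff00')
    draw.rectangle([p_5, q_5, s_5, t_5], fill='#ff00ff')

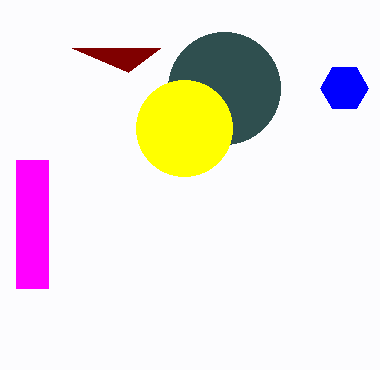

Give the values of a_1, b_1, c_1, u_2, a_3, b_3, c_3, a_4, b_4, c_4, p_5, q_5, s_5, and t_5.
a_1 = 224; b_1 = 88; c_1 = 56; u_2 = 128; a_3 = 344; b_3 = 88; c_3 = 24; a_4 = 184; b_4 = 128; c_4 = 48; p_5 = 16; q_5 = 160; s_5 = 48; t_5 = 288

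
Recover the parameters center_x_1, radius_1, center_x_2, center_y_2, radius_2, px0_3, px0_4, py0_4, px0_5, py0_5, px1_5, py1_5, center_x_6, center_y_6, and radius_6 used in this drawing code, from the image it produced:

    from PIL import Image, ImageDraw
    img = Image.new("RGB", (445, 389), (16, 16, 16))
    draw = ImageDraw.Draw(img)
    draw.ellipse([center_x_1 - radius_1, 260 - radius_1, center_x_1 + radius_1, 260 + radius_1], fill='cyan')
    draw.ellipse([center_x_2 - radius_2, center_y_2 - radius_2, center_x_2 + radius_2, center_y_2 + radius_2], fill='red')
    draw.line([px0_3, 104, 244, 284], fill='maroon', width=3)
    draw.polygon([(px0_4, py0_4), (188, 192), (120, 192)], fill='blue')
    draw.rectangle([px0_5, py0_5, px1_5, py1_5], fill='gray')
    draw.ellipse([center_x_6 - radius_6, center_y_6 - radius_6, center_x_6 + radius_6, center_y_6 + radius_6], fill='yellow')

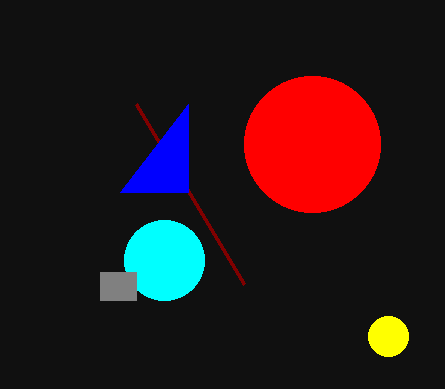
center_x_1 = 164, radius_1 = 40, center_x_2 = 312, center_y_2 = 144, radius_2 = 68, px0_3 = 136, px0_4 = 188, py0_4 = 104, px0_5 = 100, py0_5 = 272, px1_5 = 136, py1_5 = 300, center_x_6 = 388, center_y_6 = 336, radius_6 = 20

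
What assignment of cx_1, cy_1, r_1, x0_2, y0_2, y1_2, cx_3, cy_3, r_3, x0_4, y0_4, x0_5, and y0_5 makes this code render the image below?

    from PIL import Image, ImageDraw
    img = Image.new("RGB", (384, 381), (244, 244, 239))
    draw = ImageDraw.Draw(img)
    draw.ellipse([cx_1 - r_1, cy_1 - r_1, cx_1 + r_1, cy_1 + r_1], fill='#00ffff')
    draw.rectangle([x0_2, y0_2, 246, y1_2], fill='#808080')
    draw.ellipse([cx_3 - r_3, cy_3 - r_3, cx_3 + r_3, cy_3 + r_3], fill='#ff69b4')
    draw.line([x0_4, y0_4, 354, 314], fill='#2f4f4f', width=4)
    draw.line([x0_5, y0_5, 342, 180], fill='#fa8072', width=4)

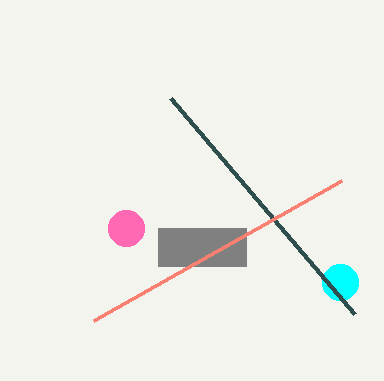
cx_1 = 340, cy_1 = 282, r_1 = 18, x0_2 = 158, y0_2 = 228, y1_2 = 266, cx_3 = 126, cy_3 = 228, r_3 = 18, x0_4 = 170, y0_4 = 98, x0_5 = 94, y0_5 = 320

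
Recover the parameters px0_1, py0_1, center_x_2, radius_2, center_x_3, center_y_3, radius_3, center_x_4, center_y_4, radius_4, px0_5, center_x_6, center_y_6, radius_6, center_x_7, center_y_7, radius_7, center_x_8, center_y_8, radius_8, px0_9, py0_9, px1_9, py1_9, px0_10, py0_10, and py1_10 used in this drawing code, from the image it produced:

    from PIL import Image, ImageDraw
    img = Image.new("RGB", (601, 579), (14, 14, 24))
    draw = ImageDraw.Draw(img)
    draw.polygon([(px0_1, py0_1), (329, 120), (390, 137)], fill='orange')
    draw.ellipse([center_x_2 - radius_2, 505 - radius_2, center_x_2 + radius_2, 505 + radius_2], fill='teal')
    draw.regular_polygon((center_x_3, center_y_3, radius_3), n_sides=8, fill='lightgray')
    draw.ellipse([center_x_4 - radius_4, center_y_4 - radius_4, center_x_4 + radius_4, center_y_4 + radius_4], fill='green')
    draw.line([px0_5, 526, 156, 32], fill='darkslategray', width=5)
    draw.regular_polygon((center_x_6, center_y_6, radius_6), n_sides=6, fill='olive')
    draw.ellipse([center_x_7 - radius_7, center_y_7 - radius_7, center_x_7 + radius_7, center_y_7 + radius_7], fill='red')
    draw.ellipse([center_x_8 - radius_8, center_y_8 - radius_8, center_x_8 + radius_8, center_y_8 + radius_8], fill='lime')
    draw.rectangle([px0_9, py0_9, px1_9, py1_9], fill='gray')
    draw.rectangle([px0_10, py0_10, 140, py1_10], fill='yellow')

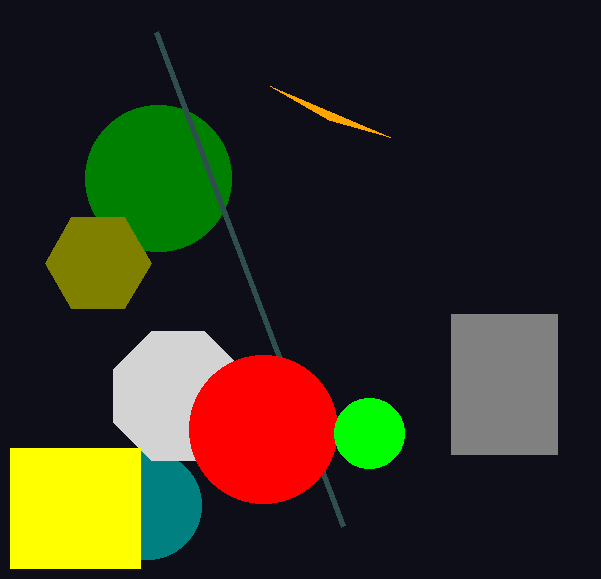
px0_1 = 270, py0_1 = 86, center_x_2 = 147, radius_2 = 54, center_x_3 = 178, center_y_3 = 396, radius_3 = 70, center_x_4 = 158, center_y_4 = 178, radius_4 = 73, px0_5 = 343, center_x_6 = 98, center_y_6 = 263, radius_6 = 53, center_x_7 = 263, center_y_7 = 429, radius_7 = 74, center_x_8 = 369, center_y_8 = 433, radius_8 = 35, px0_9 = 451, py0_9 = 314, px1_9 = 557, py1_9 = 454, px0_10 = 10, py0_10 = 448, py1_10 = 568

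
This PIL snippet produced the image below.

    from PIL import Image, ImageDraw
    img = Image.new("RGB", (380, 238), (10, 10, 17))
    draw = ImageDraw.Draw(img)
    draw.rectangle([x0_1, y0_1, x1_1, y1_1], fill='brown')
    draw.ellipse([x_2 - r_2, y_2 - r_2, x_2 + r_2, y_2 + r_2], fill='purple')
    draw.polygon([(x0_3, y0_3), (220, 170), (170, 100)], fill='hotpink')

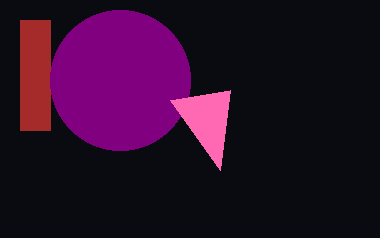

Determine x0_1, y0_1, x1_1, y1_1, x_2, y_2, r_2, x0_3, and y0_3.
x0_1 = 20, y0_1 = 20, x1_1 = 50, y1_1 = 130, x_2 = 120, y_2 = 80, r_2 = 70, x0_3 = 230, y0_3 = 90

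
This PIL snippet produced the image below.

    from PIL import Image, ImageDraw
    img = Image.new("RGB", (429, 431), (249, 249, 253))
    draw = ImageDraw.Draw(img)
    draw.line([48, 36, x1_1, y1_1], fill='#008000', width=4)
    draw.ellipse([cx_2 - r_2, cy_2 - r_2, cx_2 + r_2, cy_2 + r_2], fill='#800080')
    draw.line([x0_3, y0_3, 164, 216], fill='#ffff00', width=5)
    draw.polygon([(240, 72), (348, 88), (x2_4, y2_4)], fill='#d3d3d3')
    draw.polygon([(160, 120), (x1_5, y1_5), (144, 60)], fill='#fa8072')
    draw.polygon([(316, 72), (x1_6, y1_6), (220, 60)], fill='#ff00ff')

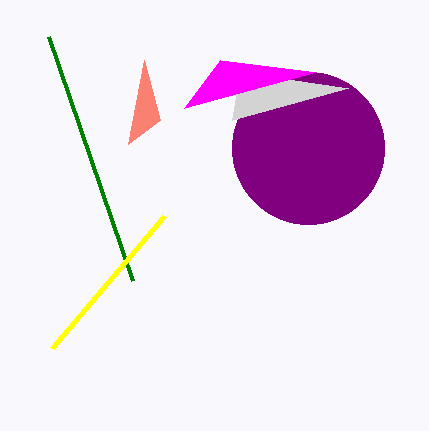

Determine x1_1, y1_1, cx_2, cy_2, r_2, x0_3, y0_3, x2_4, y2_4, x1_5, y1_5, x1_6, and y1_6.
x1_1 = 132
y1_1 = 280
cx_2 = 308
cy_2 = 148
r_2 = 76
x0_3 = 52
y0_3 = 348
x2_4 = 232
y2_4 = 120
x1_5 = 128
y1_5 = 144
x1_6 = 184
y1_6 = 108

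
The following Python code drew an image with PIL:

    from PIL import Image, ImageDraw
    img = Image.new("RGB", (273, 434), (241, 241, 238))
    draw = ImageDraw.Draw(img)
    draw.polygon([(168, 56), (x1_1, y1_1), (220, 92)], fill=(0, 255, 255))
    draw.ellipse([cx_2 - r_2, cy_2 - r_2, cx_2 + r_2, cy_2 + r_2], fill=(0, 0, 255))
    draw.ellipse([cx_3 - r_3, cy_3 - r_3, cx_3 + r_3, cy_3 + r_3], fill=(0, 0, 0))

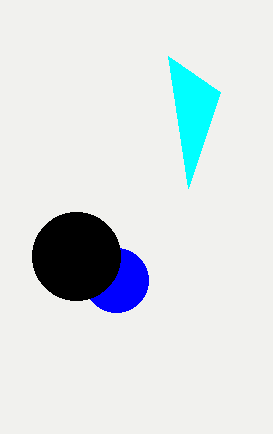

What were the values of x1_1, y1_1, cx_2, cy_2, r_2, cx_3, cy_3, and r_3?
x1_1 = 188; y1_1 = 188; cx_2 = 116; cy_2 = 280; r_2 = 32; cx_3 = 76; cy_3 = 256; r_3 = 44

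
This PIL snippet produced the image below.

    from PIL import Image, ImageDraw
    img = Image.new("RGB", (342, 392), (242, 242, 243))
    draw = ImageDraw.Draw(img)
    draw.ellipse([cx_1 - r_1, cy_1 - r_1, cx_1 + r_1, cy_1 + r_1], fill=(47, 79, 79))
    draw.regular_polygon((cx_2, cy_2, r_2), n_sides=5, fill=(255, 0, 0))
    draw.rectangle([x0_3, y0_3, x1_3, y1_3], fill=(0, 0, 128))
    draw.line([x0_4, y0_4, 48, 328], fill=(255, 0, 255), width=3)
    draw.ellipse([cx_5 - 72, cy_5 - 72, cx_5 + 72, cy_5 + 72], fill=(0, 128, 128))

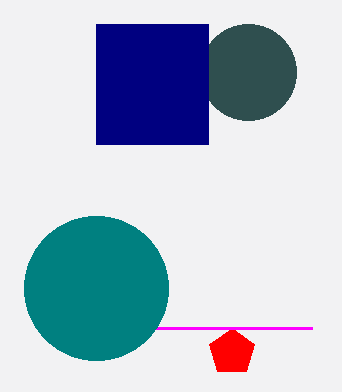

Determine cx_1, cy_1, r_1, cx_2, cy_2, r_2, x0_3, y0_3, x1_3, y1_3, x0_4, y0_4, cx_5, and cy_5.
cx_1 = 248, cy_1 = 72, r_1 = 48, cx_2 = 232, cy_2 = 352, r_2 = 24, x0_3 = 96, y0_3 = 24, x1_3 = 208, y1_3 = 144, x0_4 = 312, y0_4 = 328, cx_5 = 96, cy_5 = 288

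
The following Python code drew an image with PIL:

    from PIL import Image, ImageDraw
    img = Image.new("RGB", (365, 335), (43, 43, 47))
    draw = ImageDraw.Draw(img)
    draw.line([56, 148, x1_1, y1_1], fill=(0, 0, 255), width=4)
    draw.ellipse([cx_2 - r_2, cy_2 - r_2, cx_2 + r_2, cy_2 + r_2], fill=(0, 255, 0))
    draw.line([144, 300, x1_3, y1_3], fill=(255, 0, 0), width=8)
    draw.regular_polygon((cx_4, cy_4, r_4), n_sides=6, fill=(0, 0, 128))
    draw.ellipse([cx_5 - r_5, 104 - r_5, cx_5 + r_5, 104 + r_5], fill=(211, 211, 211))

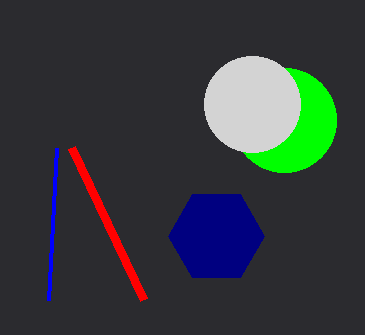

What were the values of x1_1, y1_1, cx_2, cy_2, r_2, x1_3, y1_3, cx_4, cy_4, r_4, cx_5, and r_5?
x1_1 = 48, y1_1 = 300, cx_2 = 284, cy_2 = 120, r_2 = 52, x1_3 = 72, y1_3 = 148, cx_4 = 216, cy_4 = 236, r_4 = 48, cx_5 = 252, r_5 = 48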